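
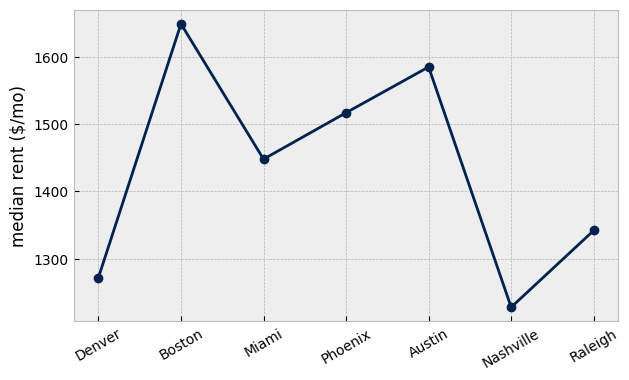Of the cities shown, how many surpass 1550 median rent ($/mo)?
2

Above 1550: Boston, Austin.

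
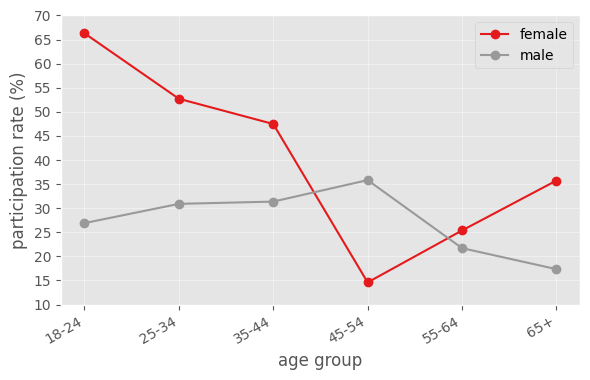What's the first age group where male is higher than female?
45-54

35-44: male ≈ 30 vs female ≈ 45 (not yet); 45-54: male ≈ 35 vs female ≈ 15 (first crossover).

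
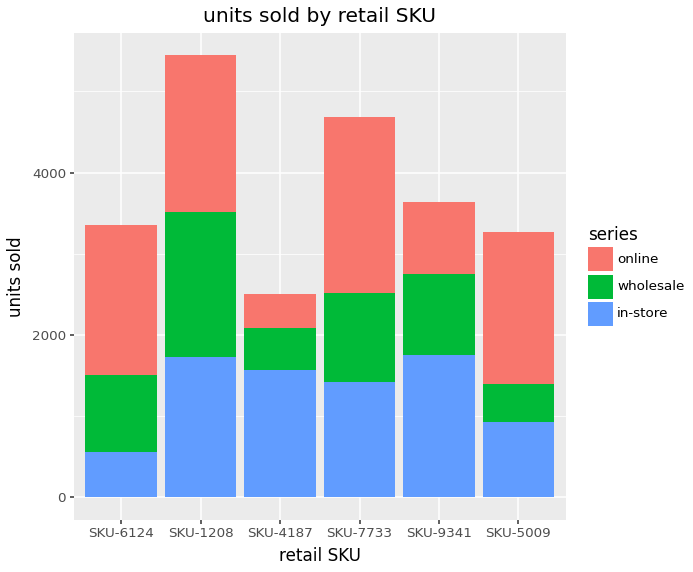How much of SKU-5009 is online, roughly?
≈ 2000

online top ≈ 3500, bottom ≈ 1500; segment ≈ 2000.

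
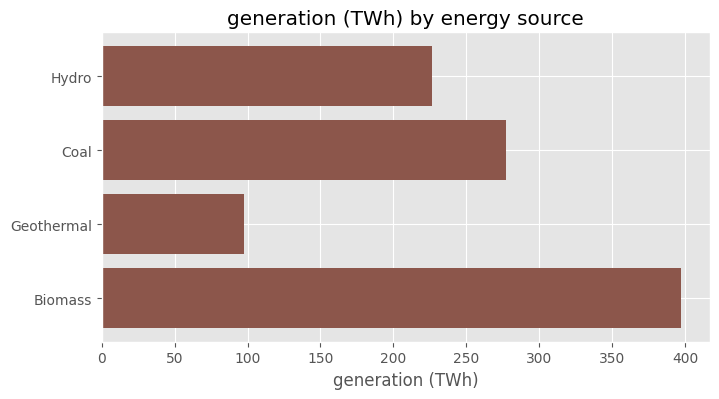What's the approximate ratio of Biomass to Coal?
≈ 1.33×

Biomass ≈ 400, Coal ≈ 300; 400/300 ≈ 1.33.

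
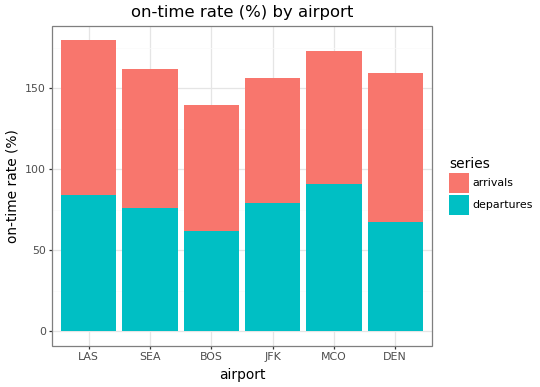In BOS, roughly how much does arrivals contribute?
arrivals top ≈ 140, bottom ≈ 60; segment ≈ 80.

≈ 80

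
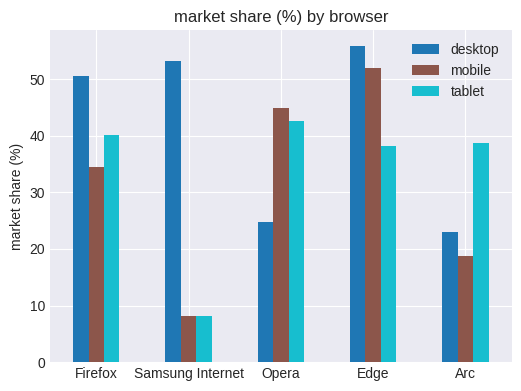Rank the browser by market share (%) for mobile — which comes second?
Top 3 for mobile: Edge ≈ 50, Opera ≈ 45, Firefox ≈ 35.

Opera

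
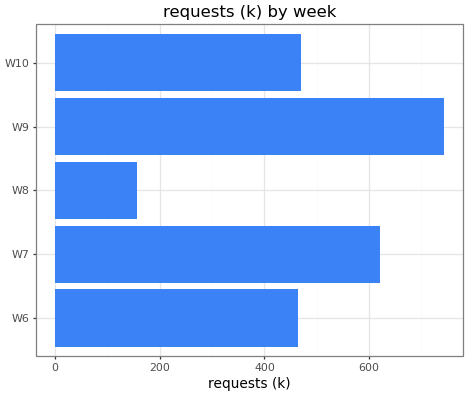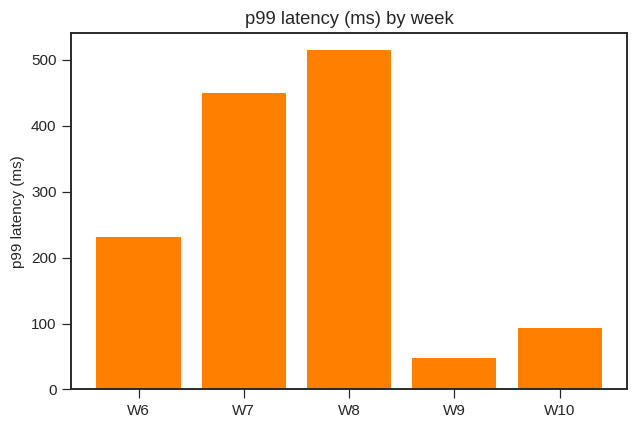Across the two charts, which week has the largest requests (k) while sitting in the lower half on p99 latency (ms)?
W9

Chart 2 median p99 latency (ms) ≈ 250; below-median weeks: W9, W10. Among those, W9 has the highest requests (k) (≈ 700).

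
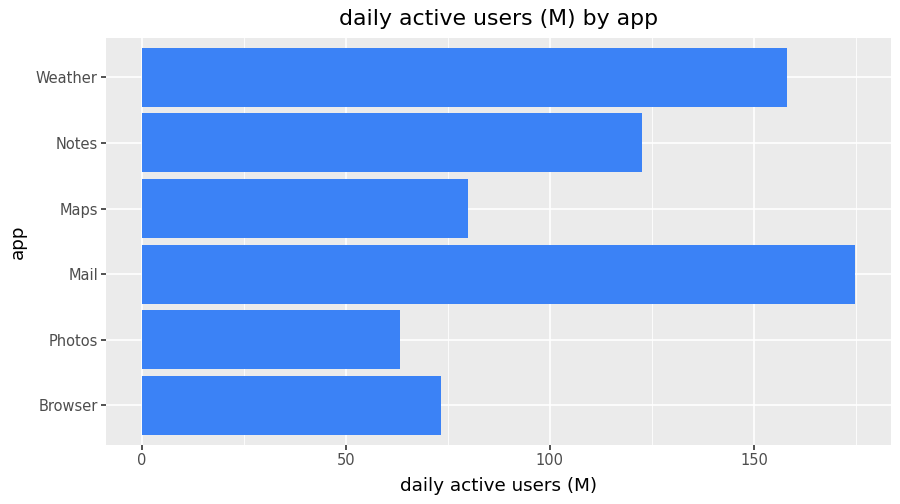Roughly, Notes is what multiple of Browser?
Notes ≈ 120, Browser ≈ 80; 120/80 ≈ 1.5.

≈ 1.5×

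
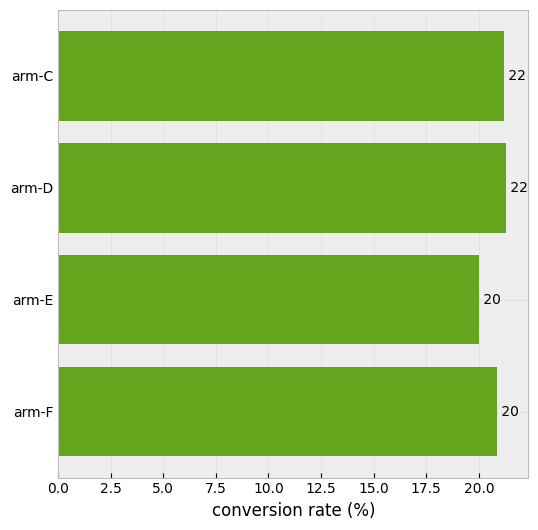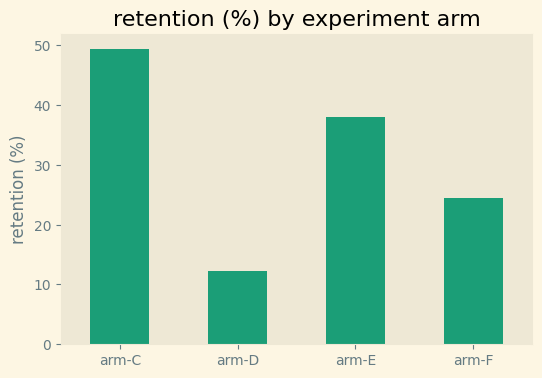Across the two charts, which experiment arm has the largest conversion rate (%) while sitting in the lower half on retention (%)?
Chart 2 median retention (%) ≈ 30; below-median experiment arms: arm-D, arm-F. Among those, arm-D has the highest conversion rate (%) (≈ 22).

arm-D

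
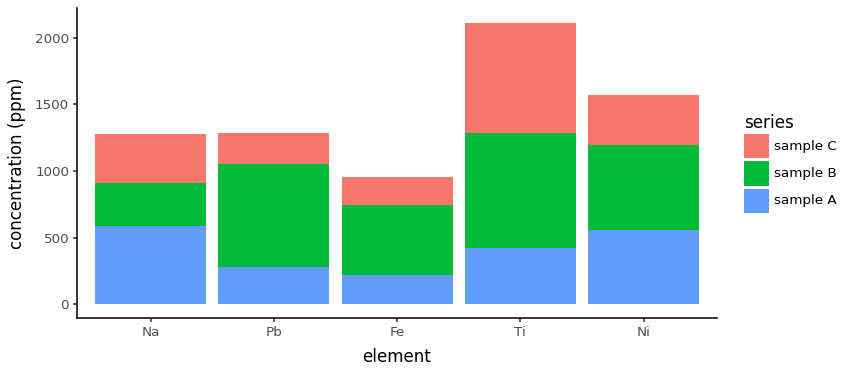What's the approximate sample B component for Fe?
sample B top ≈ 800, bottom ≈ 200; segment ≈ 600.

≈ 600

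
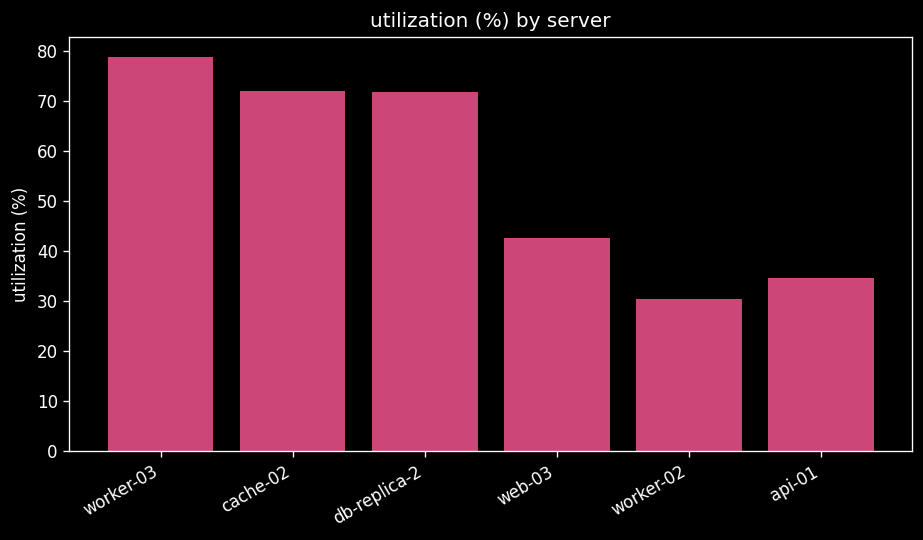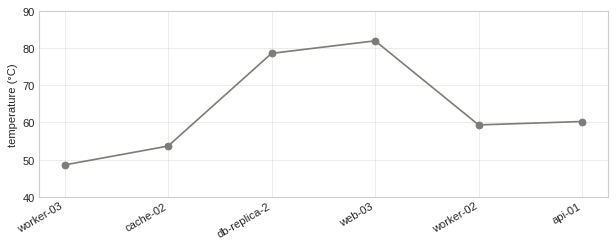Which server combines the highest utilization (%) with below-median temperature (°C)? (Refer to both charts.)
Chart 2 median temperature (°C) ≈ 60; below-median servers: worker-03, cache-02, worker-02. Among those, worker-03 has the highest utilization (%) (≈ 80).

worker-03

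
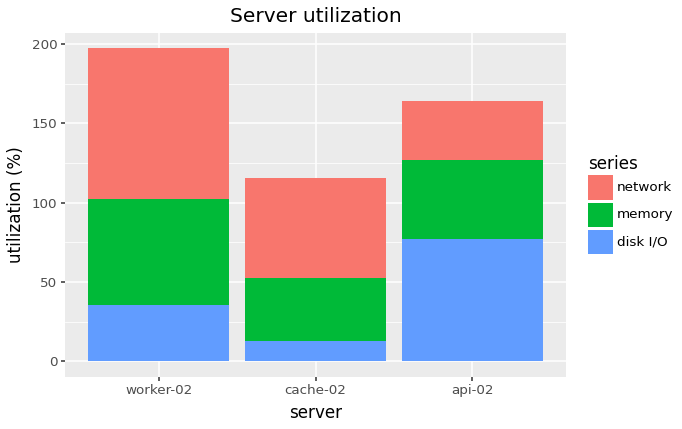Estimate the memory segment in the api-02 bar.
≈ 40

memory top ≈ 120, bottom ≈ 80; segment ≈ 40.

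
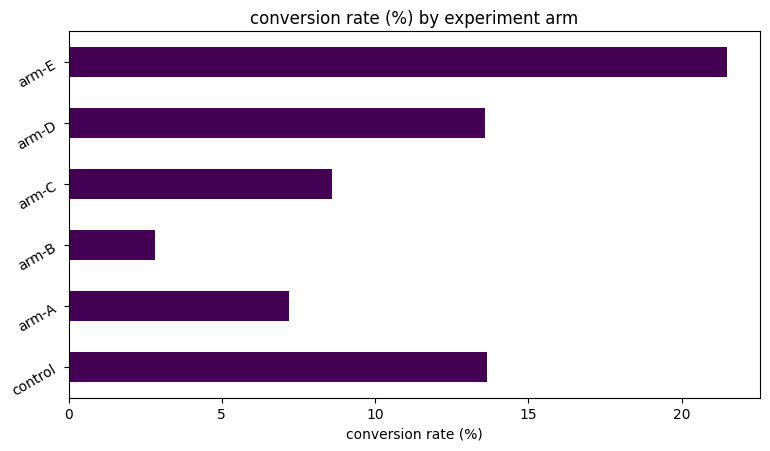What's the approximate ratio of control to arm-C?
≈ 1.75×

control ≈ 14, arm-C ≈ 8; 14/8 ≈ 1.75.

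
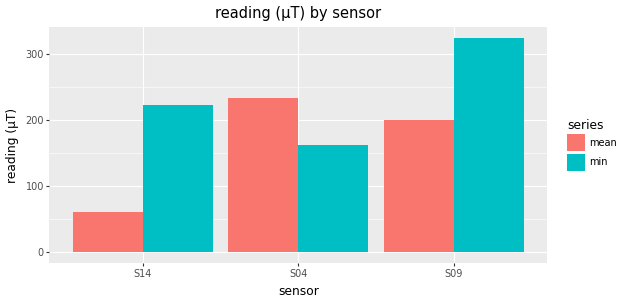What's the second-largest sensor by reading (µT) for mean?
Top 3 for mean: S04 ≈ 250, S09 ≈ 200, S14 ≈ 50.

S09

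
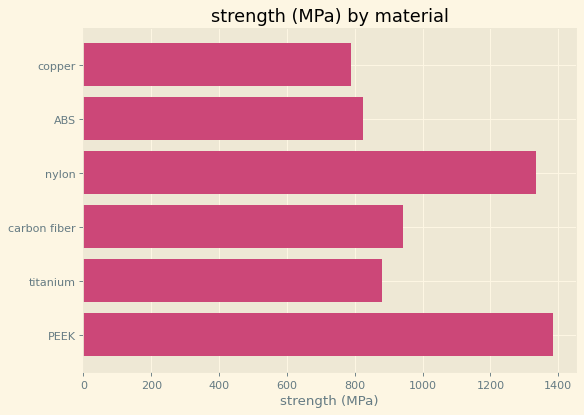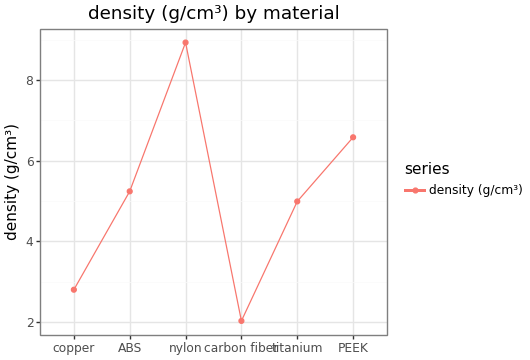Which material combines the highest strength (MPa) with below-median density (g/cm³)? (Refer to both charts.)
carbon fiber

Chart 2 median density (g/cm³) ≈ 5; below-median materials: copper, carbon fiber, titanium. Among those, carbon fiber has the highest strength (MPa) (≈ 1000).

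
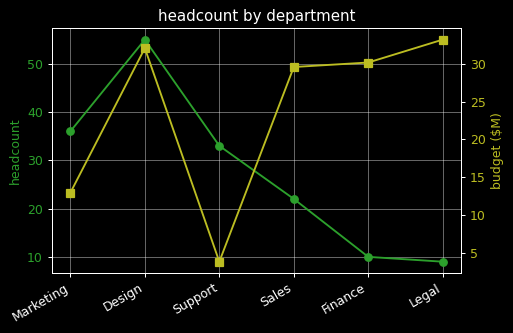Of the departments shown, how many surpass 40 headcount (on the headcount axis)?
1

Above 40: Design.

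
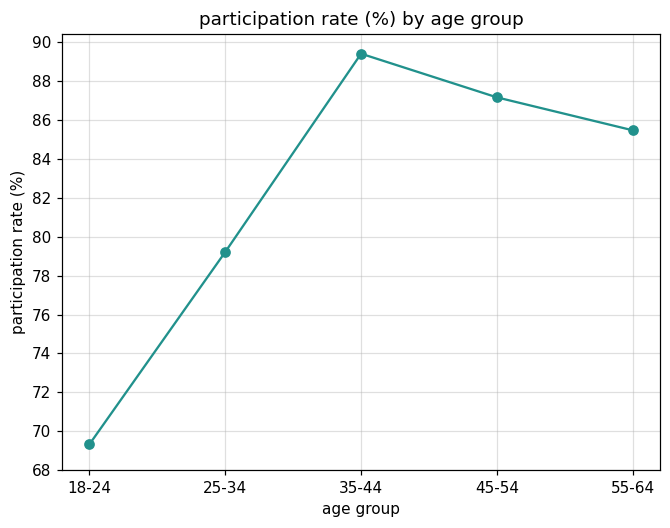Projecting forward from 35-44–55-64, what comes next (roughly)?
Last three: 90, 88, 86 → slope ≈ -2/step → next ≈ 84.

≈ 84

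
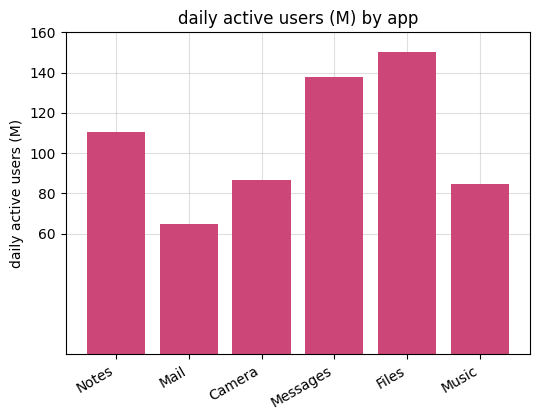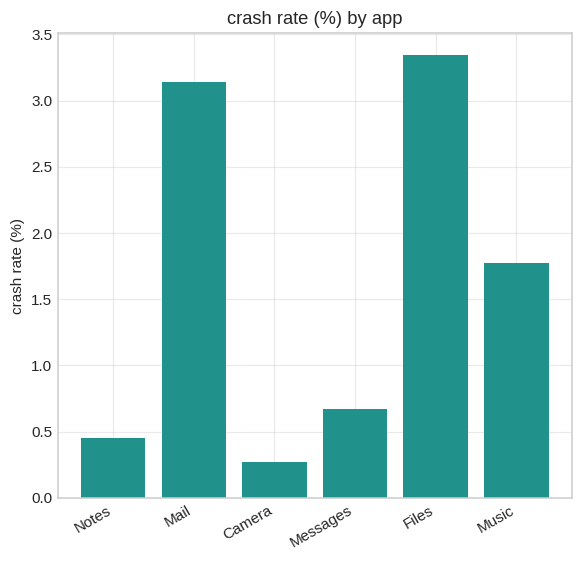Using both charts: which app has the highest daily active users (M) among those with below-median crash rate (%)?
Messages

Chart 2 median crash rate (%) ≈ 1; below-median apps: Notes, Camera, Messages. Among those, Messages has the highest daily active users (M) (≈ 140).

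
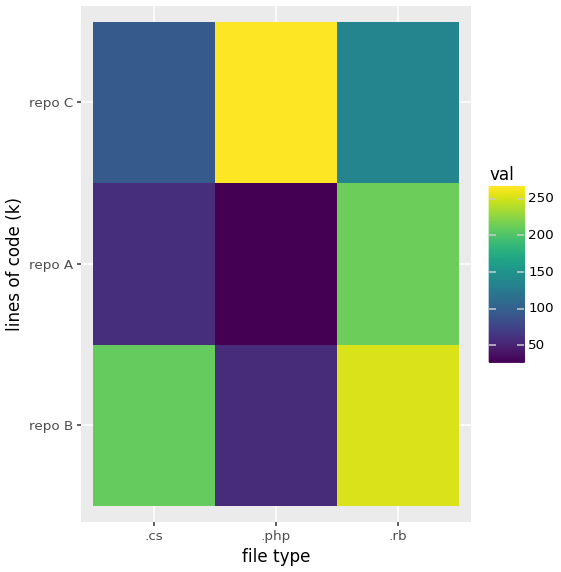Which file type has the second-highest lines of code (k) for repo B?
.cs

Top 3 for repo B: .rb ≈ 250, .cs ≈ 200, .php ≈ 50.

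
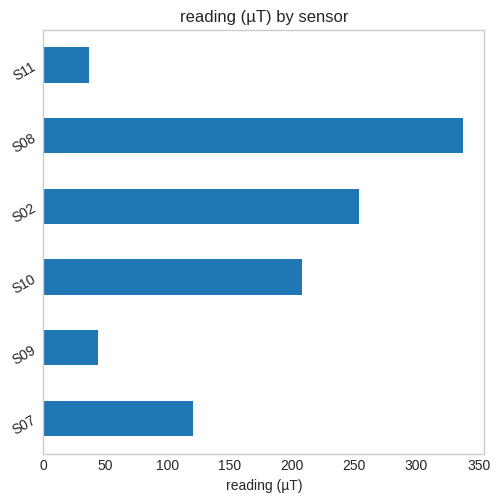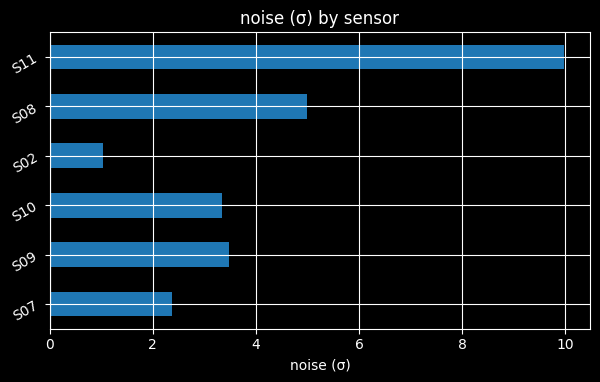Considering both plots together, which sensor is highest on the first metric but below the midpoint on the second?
Chart 2 median noise (σ) ≈ 3; below-median sensors: S07, S10, S02. Among those, S02 has the highest reading (µT) (≈ 250).

S02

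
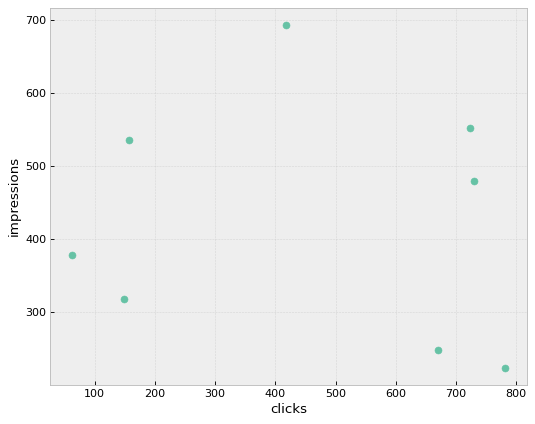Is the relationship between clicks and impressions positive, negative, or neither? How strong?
Points are roughly uncorrelated; weak (|r| ≈ 0.1).

no clear correlation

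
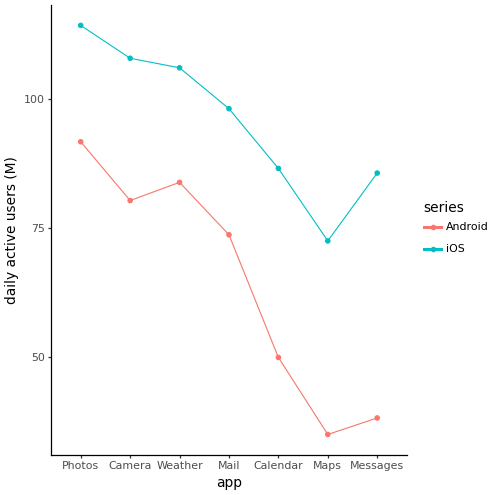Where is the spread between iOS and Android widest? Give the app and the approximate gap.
Messages, ≈ 50 M

Messages: iOS ≈ 90, Android ≈ 40 → gap ≈ 50. Next-largest (Maps) is only ≈ 40.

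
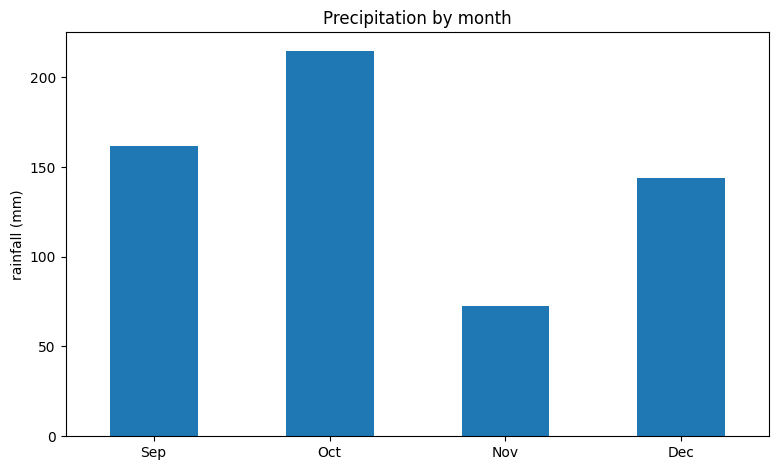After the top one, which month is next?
Top 3: Oct ≈ 220, Sep ≈ 160, Dec ≈ 140.

Sep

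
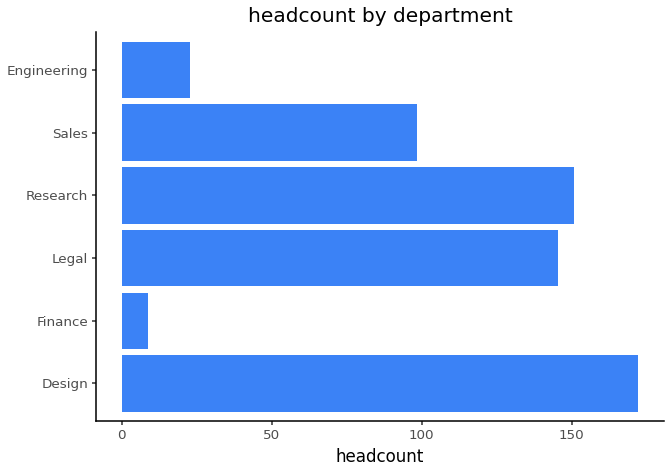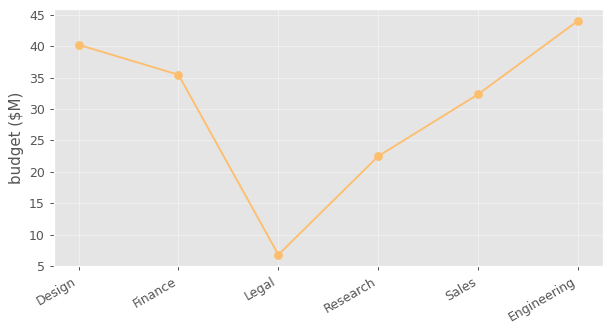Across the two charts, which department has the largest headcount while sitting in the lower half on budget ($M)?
Research

Chart 2 median budget ($M) ≈ 35; below-median departments: Legal, Research, Sales. Among those, Research has the highest headcount (≈ 160).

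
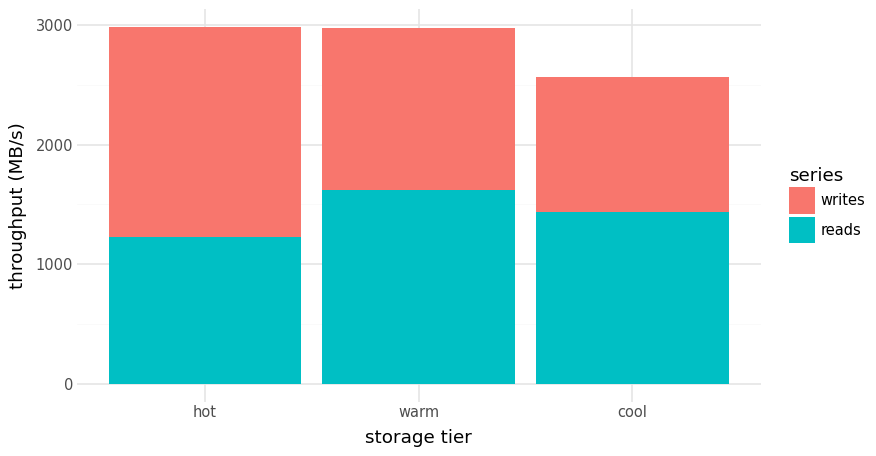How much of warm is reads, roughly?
reads top ≈ 1500, bottom ≈ 0; segment ≈ 1500.

≈ 1500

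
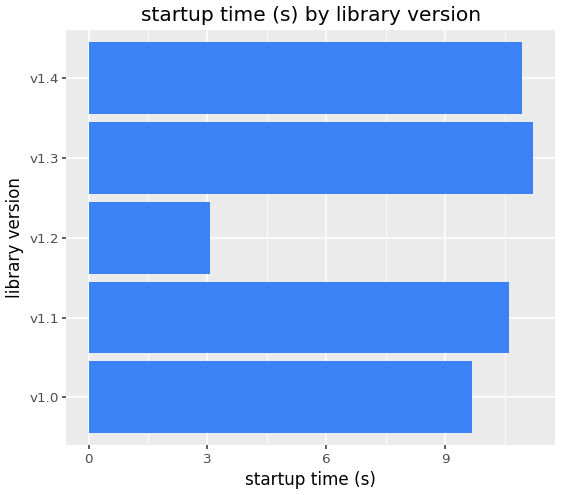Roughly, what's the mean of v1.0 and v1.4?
(10 + 11) / 2 ≈ 10.

≈ 10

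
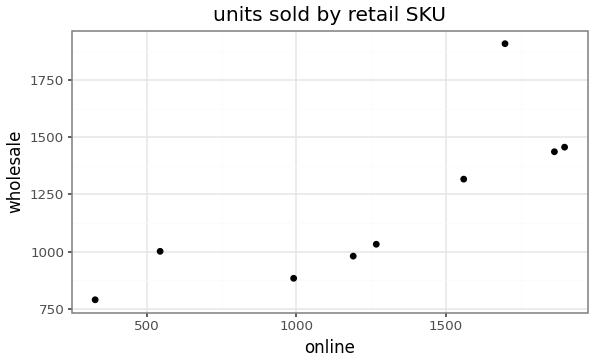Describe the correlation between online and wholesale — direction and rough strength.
positive, strong

Points are positively correlated; strong (|r| ≈ 0.8).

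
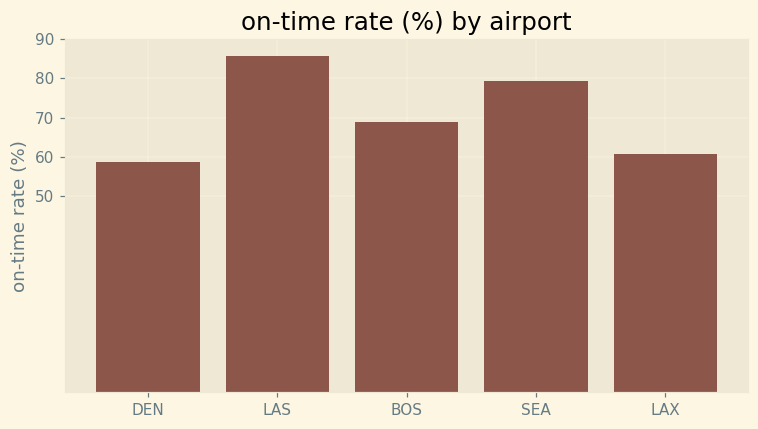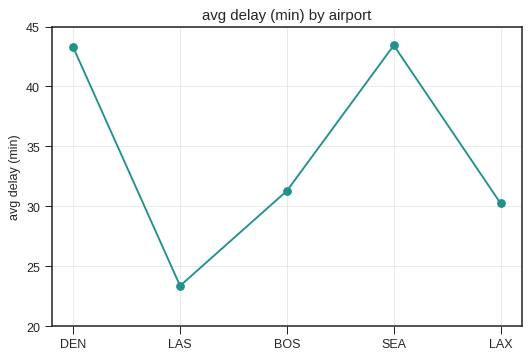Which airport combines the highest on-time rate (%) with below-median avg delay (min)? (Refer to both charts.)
Chart 2 median avg delay (min) ≈ 30; below-median airports: LAS, LAX. Among those, LAS has the highest on-time rate (%) (≈ 90).

LAS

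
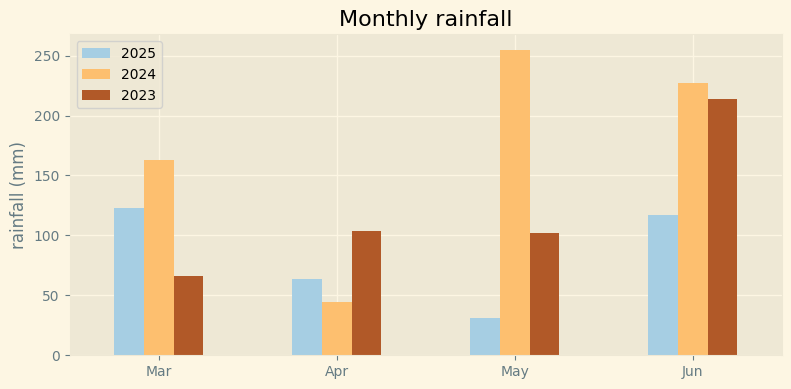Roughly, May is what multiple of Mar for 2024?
≈ 1.43×

May ≈ 250, Mar ≈ 175; 250/175 ≈ 1.43.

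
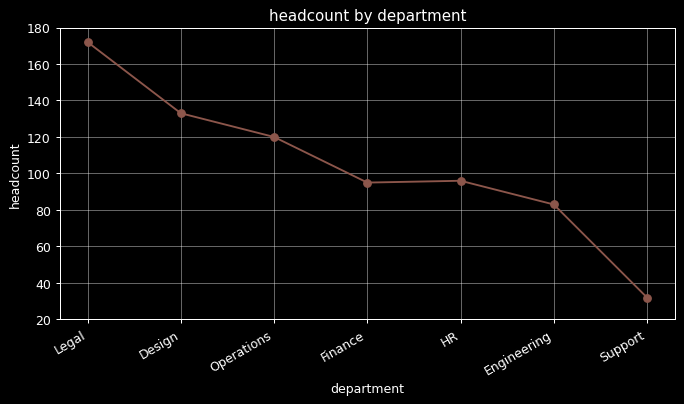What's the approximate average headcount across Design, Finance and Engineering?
≈ 107

(140 + 100 + 80) / 3 ≈ 107.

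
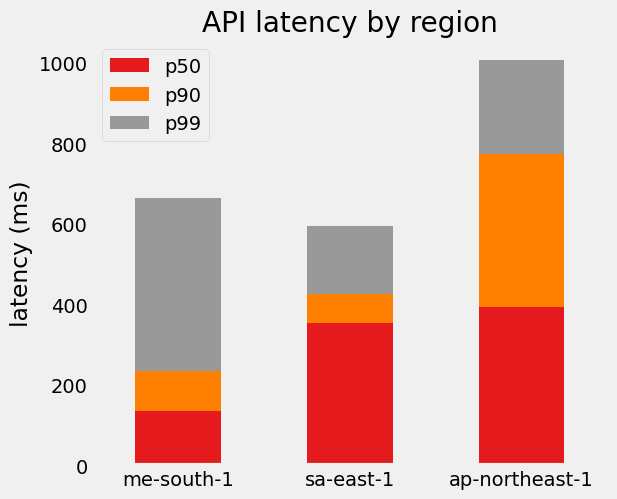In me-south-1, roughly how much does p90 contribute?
p90 top ≈ 200, bottom ≈ 100; segment ≈ 100.

≈ 100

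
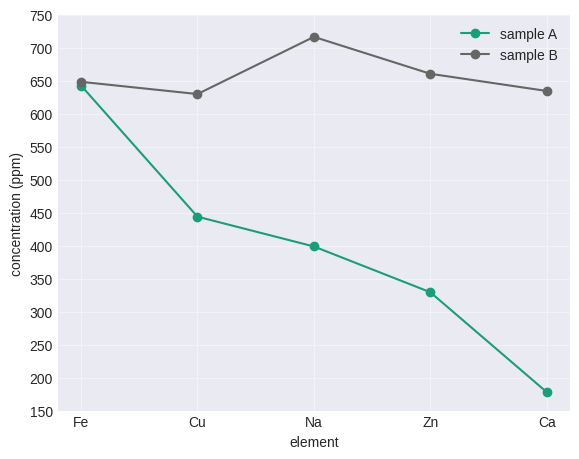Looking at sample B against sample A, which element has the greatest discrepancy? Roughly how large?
Ca: sample B ≈ 650, sample A ≈ 200 → gap ≈ 450. Next-largest (Zn) is only ≈ 300.

Ca, ≈ 450 ppm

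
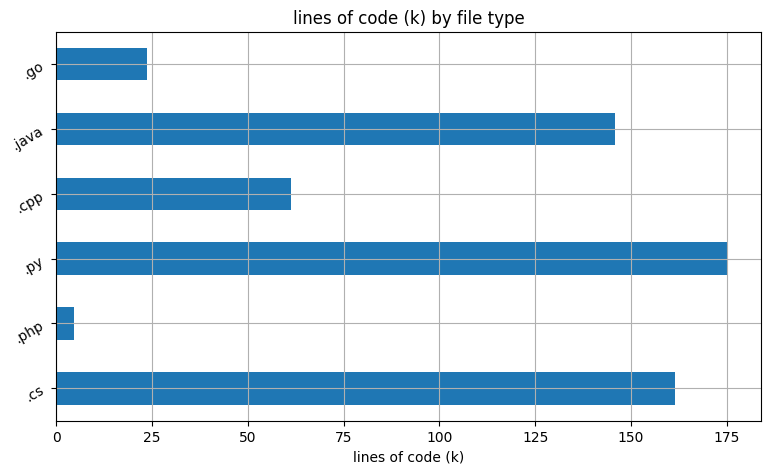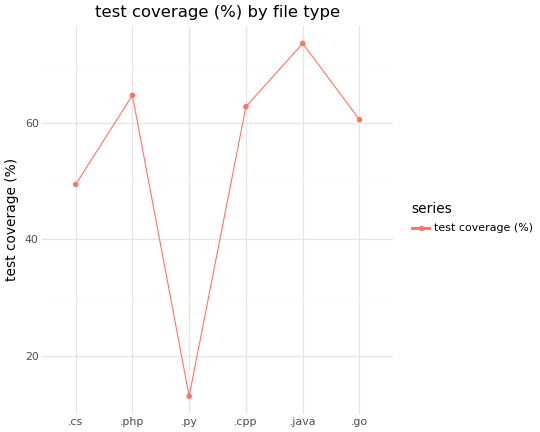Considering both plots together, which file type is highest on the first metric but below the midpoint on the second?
.py

Chart 2 median test coverage (%) ≈ 60; below-median file types: .cs, .py, .go. Among those, .py has the highest lines of code (k) (≈ 180).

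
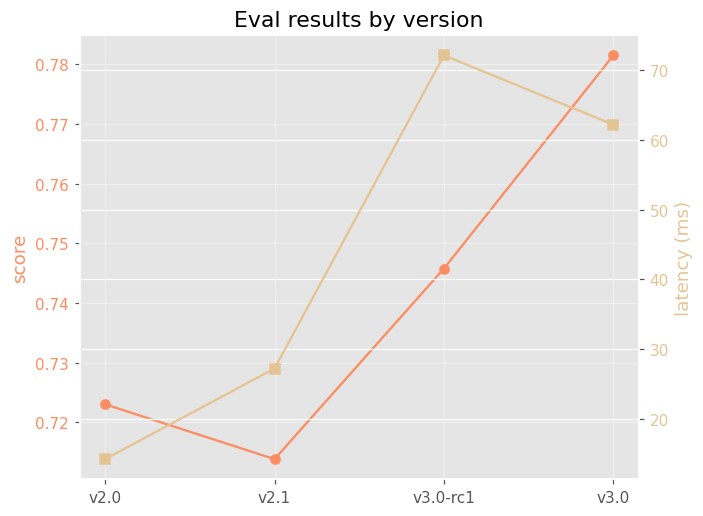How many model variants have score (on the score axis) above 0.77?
1

Above 0.77: v3.0.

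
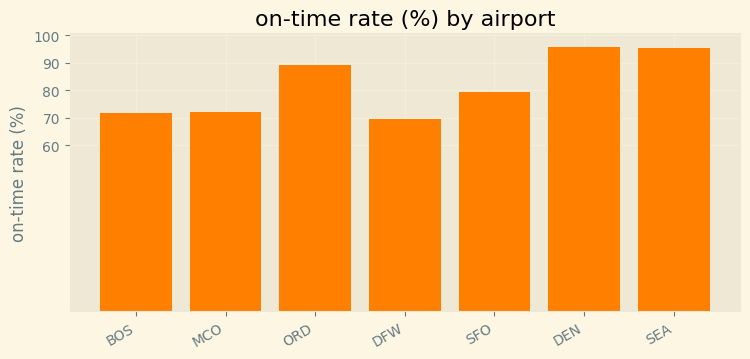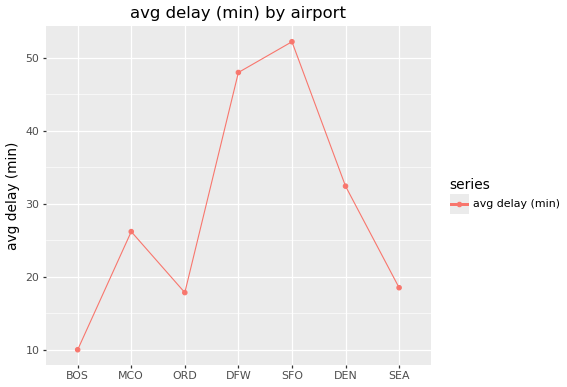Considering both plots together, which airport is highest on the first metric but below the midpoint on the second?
Chart 2 median avg delay (min) ≈ 25; below-median airports: BOS, ORD, SEA. Among those, SEA has the highest on-time rate (%) (≈ 100).

SEA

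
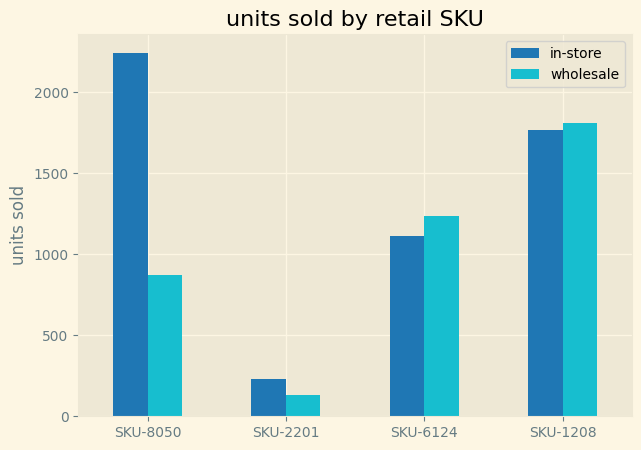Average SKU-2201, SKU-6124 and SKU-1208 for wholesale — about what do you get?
≈ 1067

(200 + 1200 + 1800) / 3 ≈ 1067.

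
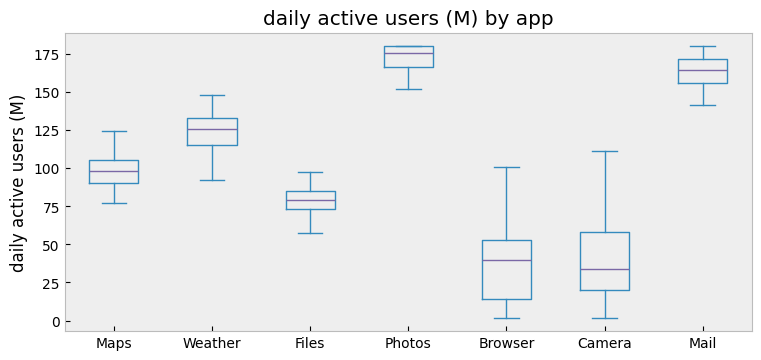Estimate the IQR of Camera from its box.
≈ 40

Q3 ≈ 60, Q1 ≈ 20; IQR ≈ 40.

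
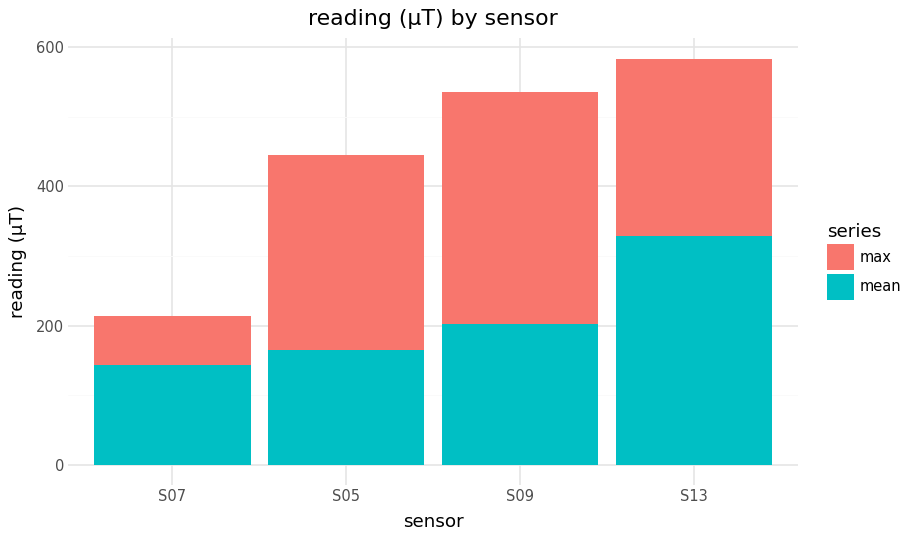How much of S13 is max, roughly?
≈ 250

max top ≈ 600, bottom ≈ 350; segment ≈ 250.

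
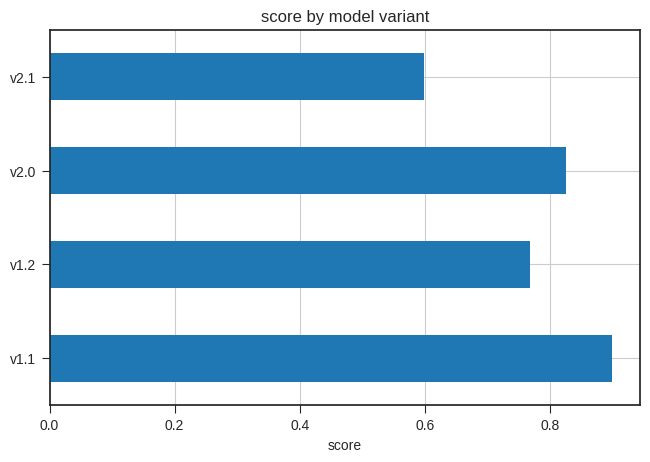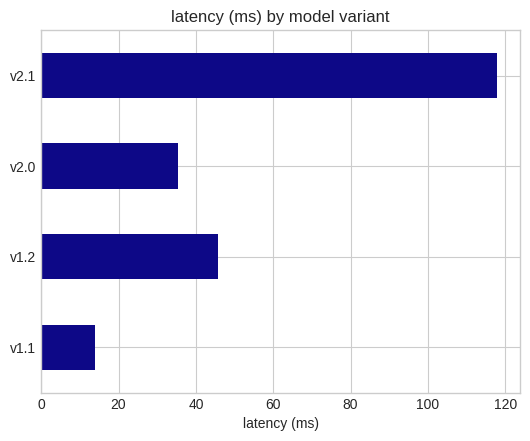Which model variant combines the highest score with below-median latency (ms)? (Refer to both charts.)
Chart 2 median latency (ms) ≈ 40; below-median model variants: v1.1, v2.0. Among those, v1.1 has the highest score (≈ 0.9).

v1.1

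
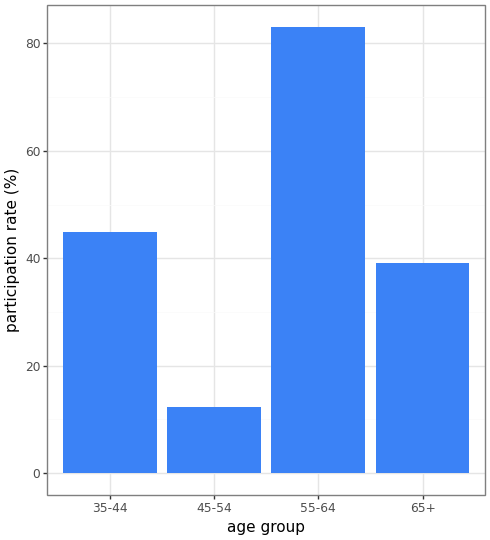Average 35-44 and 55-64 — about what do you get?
(40 + 80) / 2 ≈ 60.

≈ 60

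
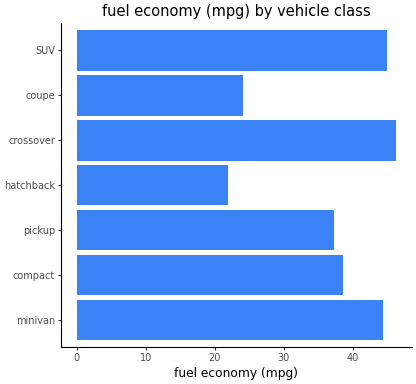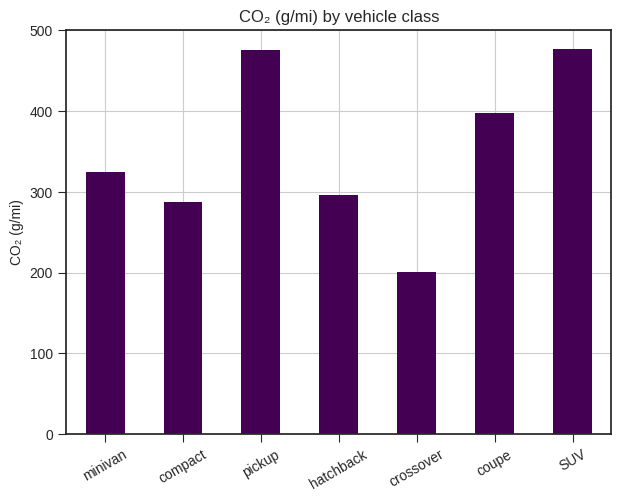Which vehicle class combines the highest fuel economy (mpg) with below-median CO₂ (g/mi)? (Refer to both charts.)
crossover

Chart 2 median CO₂ (g/mi) ≈ 300; below-median vehicle classes: compact, hatchback, crossover. Among those, crossover has the highest fuel economy (mpg) (≈ 45).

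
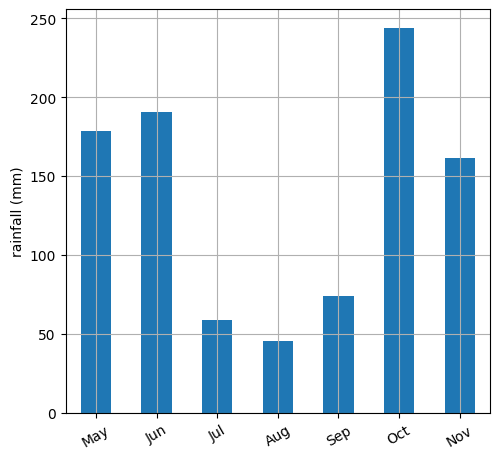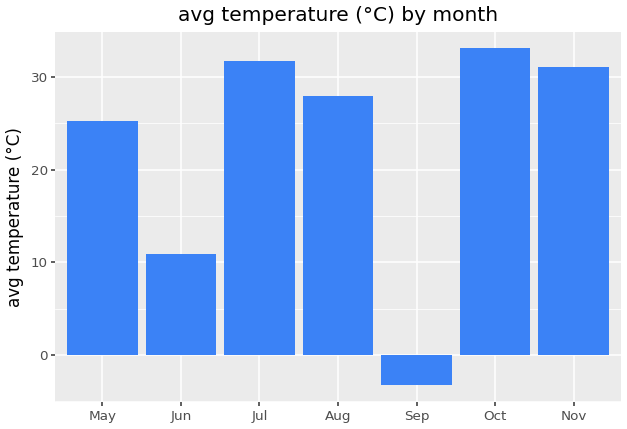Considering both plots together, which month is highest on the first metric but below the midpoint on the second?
Chart 2 median avg temperature (°C) ≈ 30; below-median months: May, Jun, Sep. Among those, Jun has the highest rainfall (mm) (≈ 200).

Jun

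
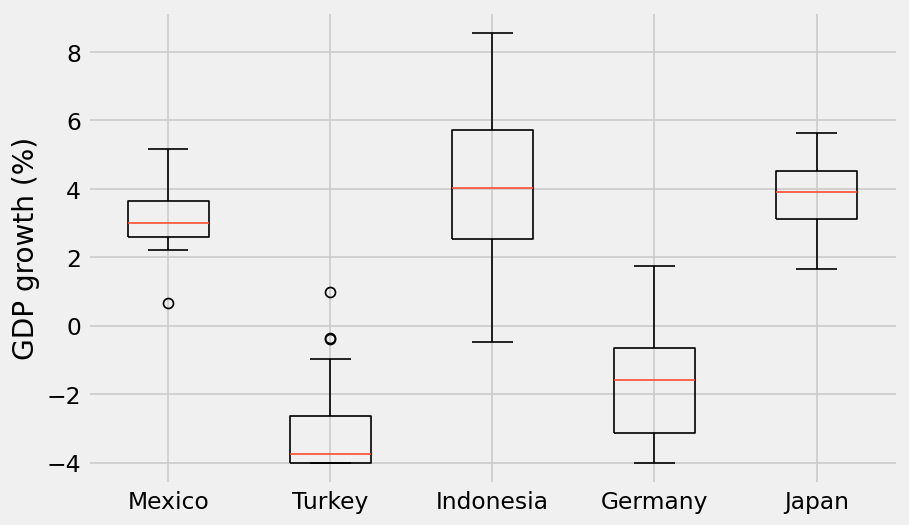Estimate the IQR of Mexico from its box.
≈ 1

Q3 ≈ 4, Q1 ≈ 3; IQR ≈ 1.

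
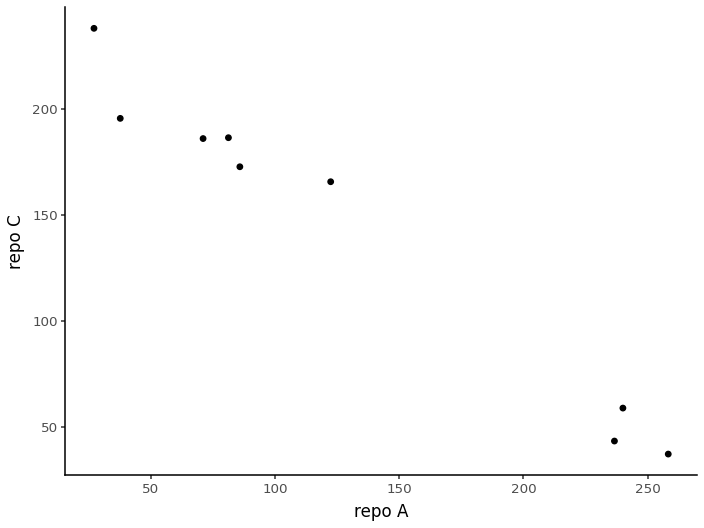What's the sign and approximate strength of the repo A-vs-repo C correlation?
Points are negatively correlated; strong (|r| ≈ 1.0).

negative, strong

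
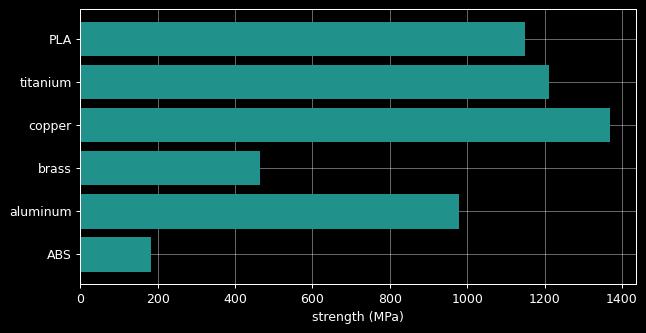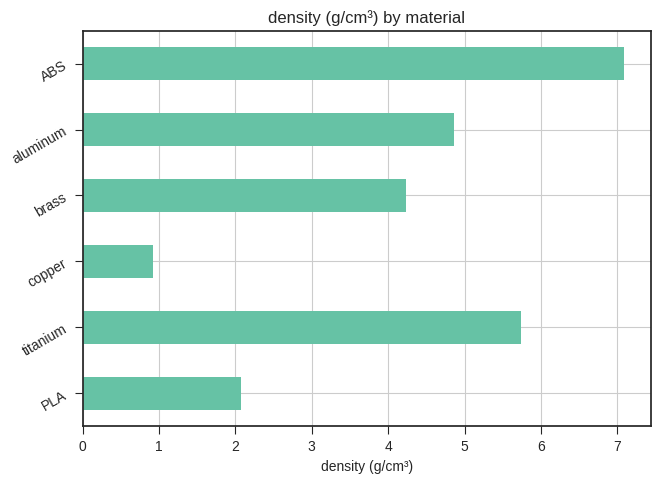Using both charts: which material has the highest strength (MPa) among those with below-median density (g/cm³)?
Chart 2 median density (g/cm³) ≈ 5; below-median materials: PLA, copper, brass. Among those, copper has the highest strength (MPa) (≈ 1400).

copper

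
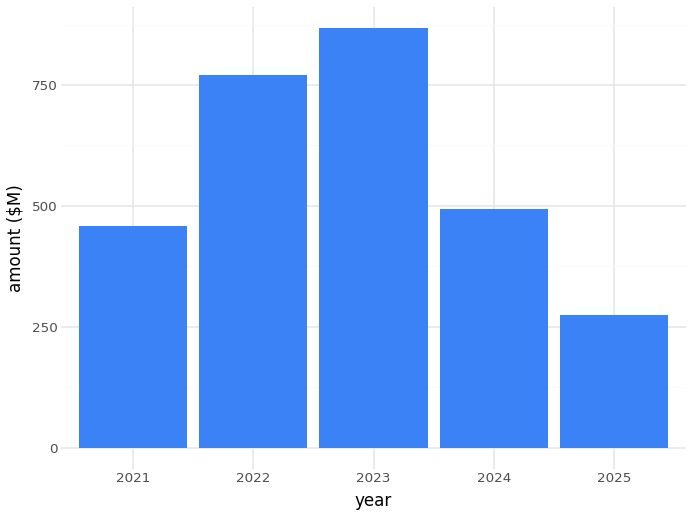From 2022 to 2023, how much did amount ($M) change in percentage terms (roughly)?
≈ +12.5%

2022 ≈ 800, 2023 ≈ 900; (900 − 800) / 800 ≈ +12.5%.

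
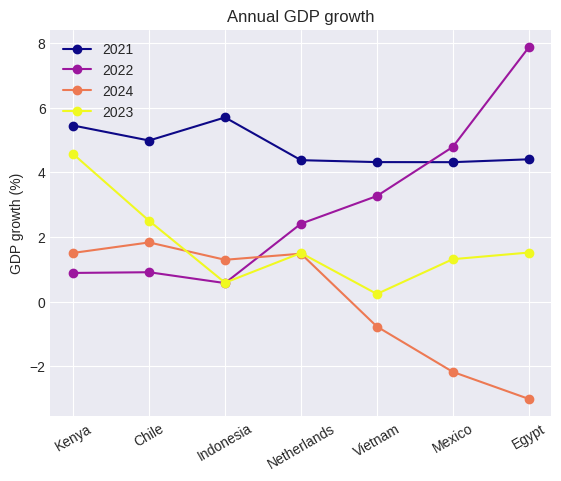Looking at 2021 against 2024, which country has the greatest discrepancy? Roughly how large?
Egypt, ≈ 7 %

Egypt: 2021 ≈ 4, 2024 ≈ -3 → gap ≈ 7. Next-largest (Mexico) is only ≈ 6.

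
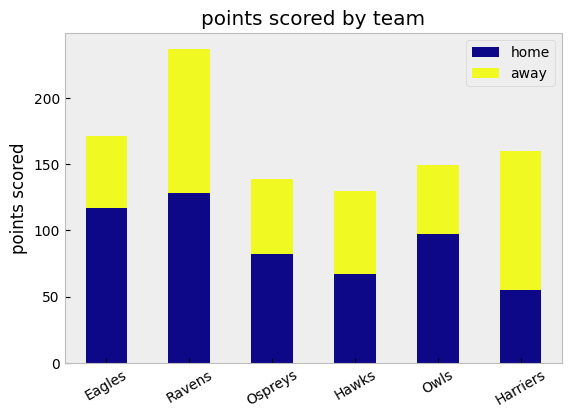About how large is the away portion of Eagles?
≈ 60

away top ≈ 180, bottom ≈ 120; segment ≈ 60.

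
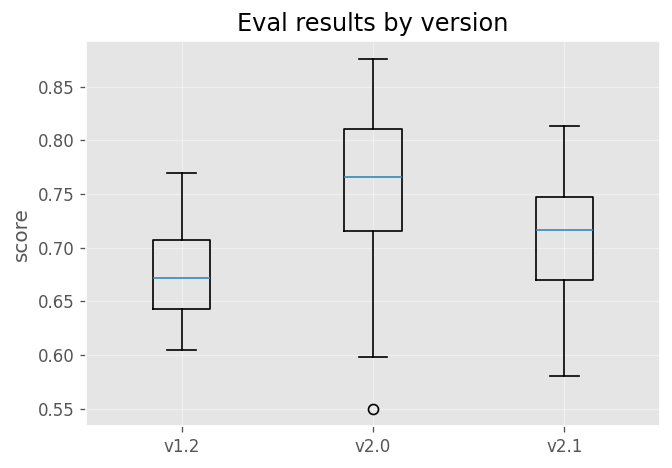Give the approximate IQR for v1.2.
≈ 0.07

Q3 ≈ 0.71, Q1 ≈ 0.64; IQR ≈ 0.07.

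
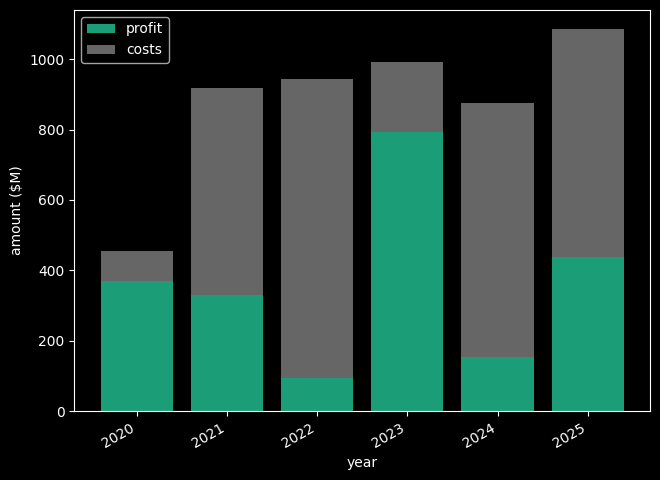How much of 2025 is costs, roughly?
≈ 700

costs top ≈ 1100, bottom ≈ 400; segment ≈ 700.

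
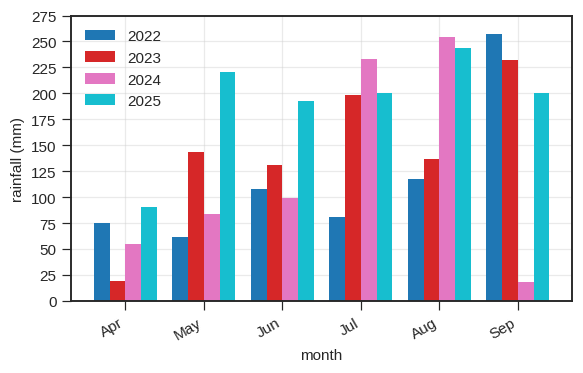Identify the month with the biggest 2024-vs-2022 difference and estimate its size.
Sep: 2024 ≈ 25, 2022 ≈ 250 → gap ≈ 225. Next-largest (Jul) is only ≈ 150.

Sep, ≈ 225 mm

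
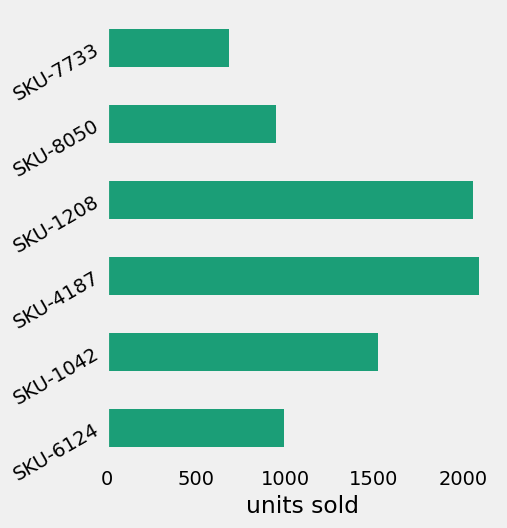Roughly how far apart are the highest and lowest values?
≈ 1400

Max SKU-4187 ≈ 2000, min SKU-7733 ≈ 600; range ≈ 1400.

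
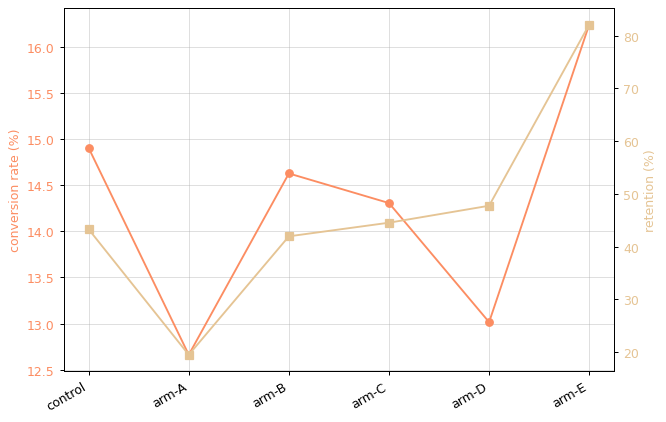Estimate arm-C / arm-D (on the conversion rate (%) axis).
arm-C ≈ 14.5, arm-D ≈ 13.0; 14.5/13.0 ≈ 1.12.

≈ 1.12×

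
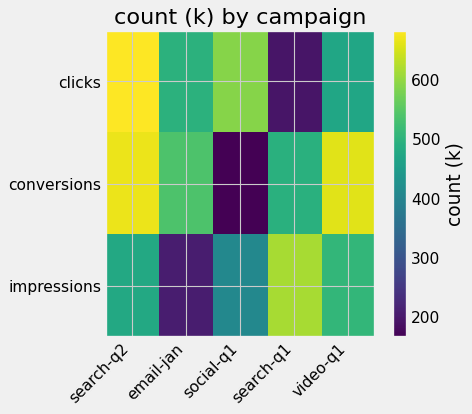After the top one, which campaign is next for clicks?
Top 3 for clicks: search-q2 ≈ 700, social-q1 ≈ 600, email-jan ≈ 500.

social-q1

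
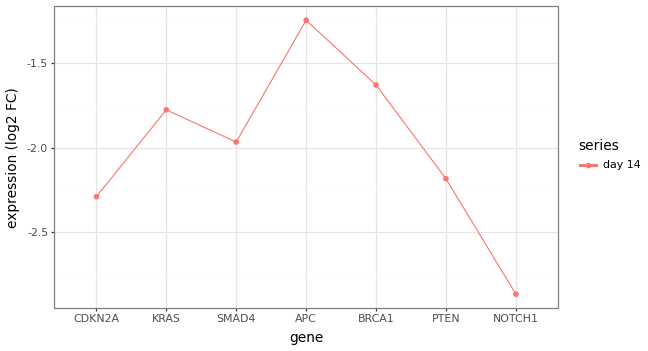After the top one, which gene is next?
BRCA1

Top 3: APC ≈ -1.2, BRCA1 ≈ -1.6, KRAS ≈ -1.8.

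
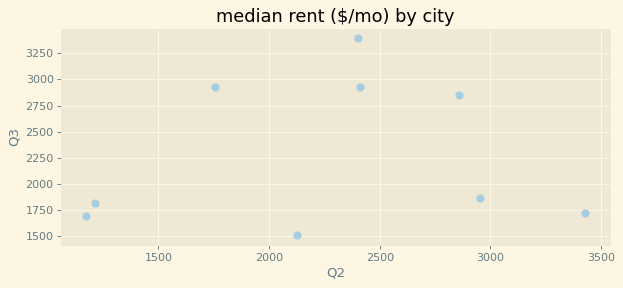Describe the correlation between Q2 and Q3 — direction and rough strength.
Points are roughly uncorrelated; weak (|r| ≈ 0.1).

no clear correlation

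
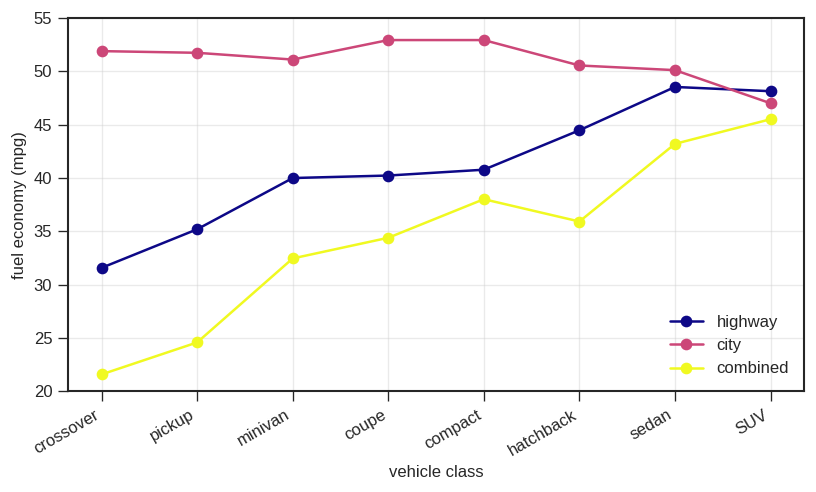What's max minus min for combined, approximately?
≈ 25

Max SUV ≈ 45, min crossover ≈ 20; range ≈ 25.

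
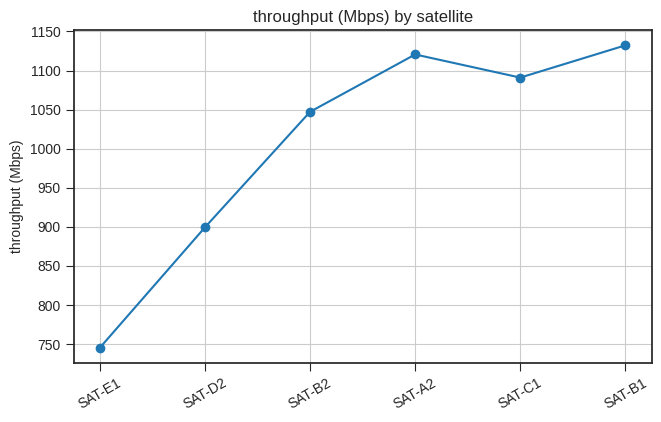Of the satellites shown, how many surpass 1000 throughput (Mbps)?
4

Above 1000: SAT-B2, SAT-A2, SAT-C1, SAT-B1.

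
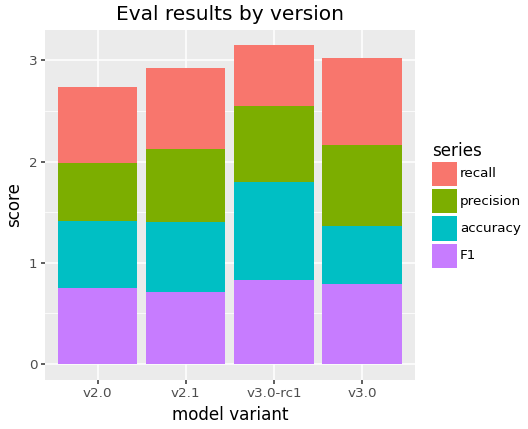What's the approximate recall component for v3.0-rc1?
≈ 0.5

recall top ≈ 3.0, bottom ≈ 2.5; segment ≈ 0.5.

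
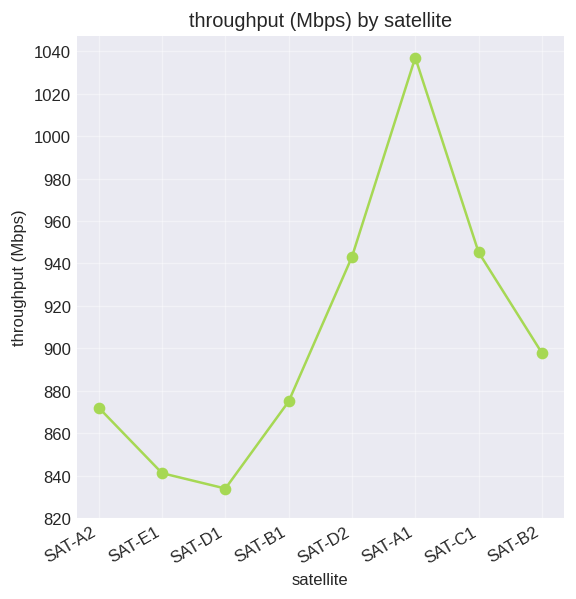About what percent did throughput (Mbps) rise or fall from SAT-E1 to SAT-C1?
SAT-E1 ≈ 840, SAT-C1 ≈ 940; (940 − 840) / 840 ≈ +11.9%.

≈ +11.9%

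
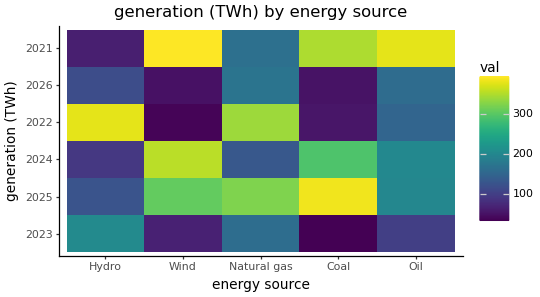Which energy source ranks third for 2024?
Oil

Top 4 for 2024: Wind ≈ 350, Coal ≈ 300, Oil ≈ 200, Natural gas ≈ 150.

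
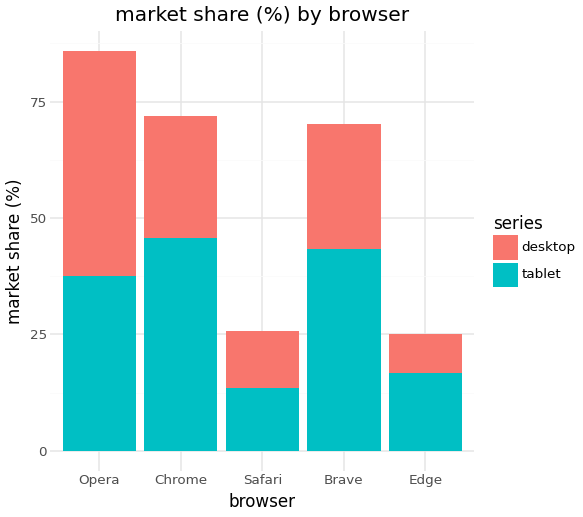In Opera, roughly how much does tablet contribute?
tablet top ≈ 40, bottom ≈ 0; segment ≈ 40.

≈ 40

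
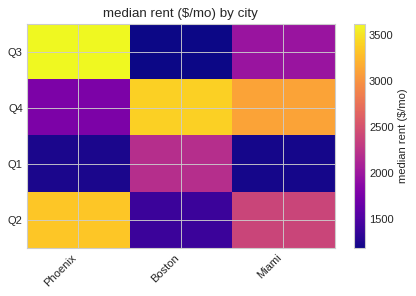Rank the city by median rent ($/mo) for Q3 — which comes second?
Miami

Top 3 for Q3: Phoenix ≈ 3500, Miami ≈ 2000, Boston ≈ 1000.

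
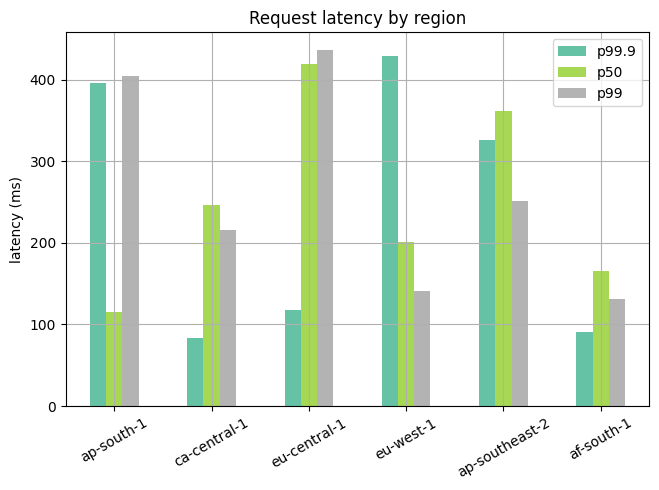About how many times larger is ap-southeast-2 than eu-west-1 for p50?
≈ 1.75×

ap-southeast-2 ≈ 350, eu-west-1 ≈ 200; 350/200 ≈ 1.75.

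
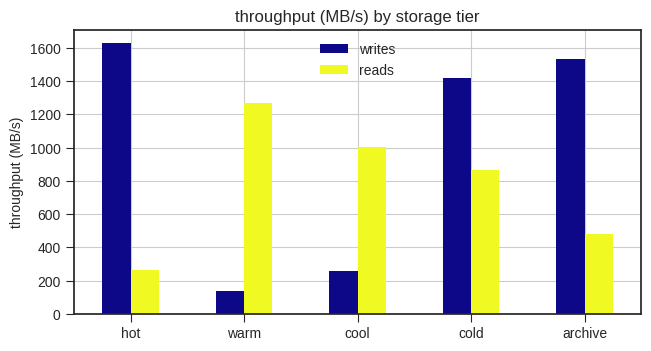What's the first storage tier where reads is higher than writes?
warm

hot: reads ≈ 200 vs writes ≈ 1600 (not yet); warm: reads ≈ 1200 vs writes ≈ 200 (first crossover).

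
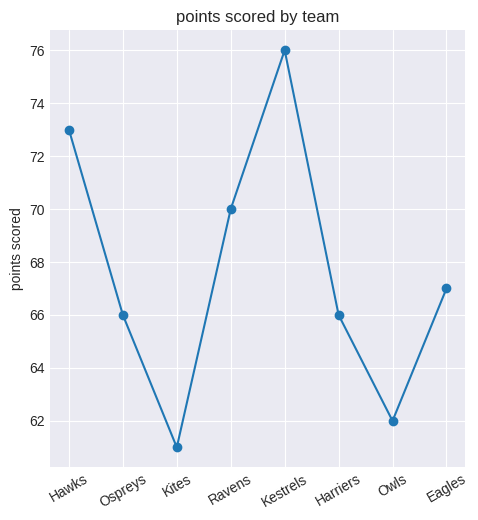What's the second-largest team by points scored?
Hawks

Top 3: Kestrels ≈ 76, Hawks ≈ 72, Ravens ≈ 70.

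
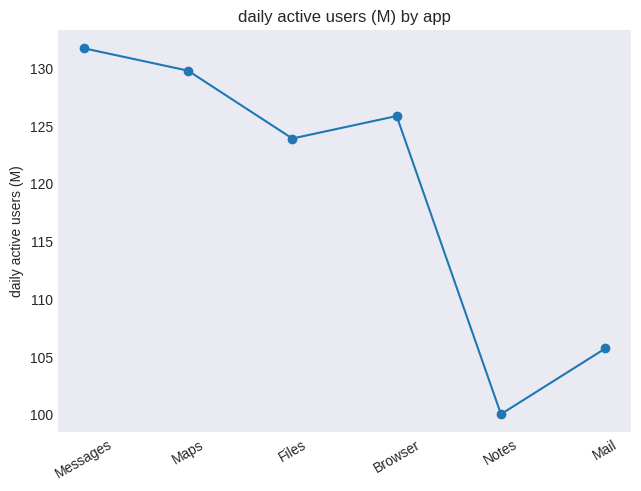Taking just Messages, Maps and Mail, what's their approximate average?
≈ 122

(130 + 130 + 105) / 3 ≈ 122.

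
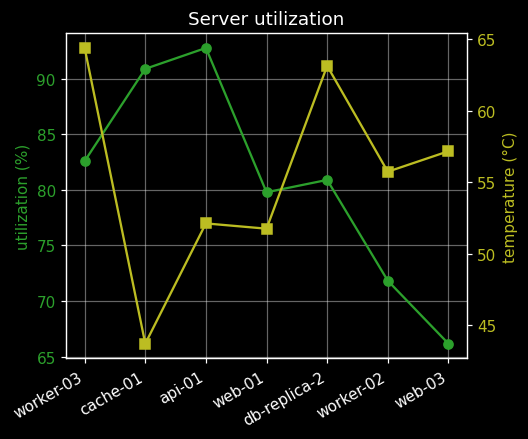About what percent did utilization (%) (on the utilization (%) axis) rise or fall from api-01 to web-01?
api-01 ≈ 95, web-01 ≈ 80; (80 − 95) / 95 ≈ -15.8%.

≈ -15.8%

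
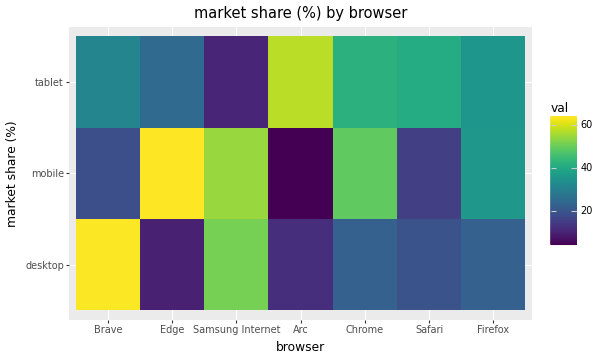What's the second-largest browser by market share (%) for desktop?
Top 3 for desktop: Brave ≈ 65, Samsung Internet ≈ 50, Chrome ≈ 20.

Samsung Internet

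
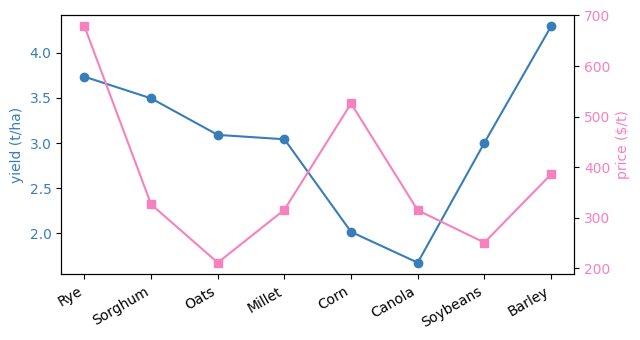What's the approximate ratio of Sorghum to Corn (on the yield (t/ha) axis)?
≈ 1.75×

Sorghum ≈ 3.5, Corn ≈ 2.0; 3.5/2.0 ≈ 1.75.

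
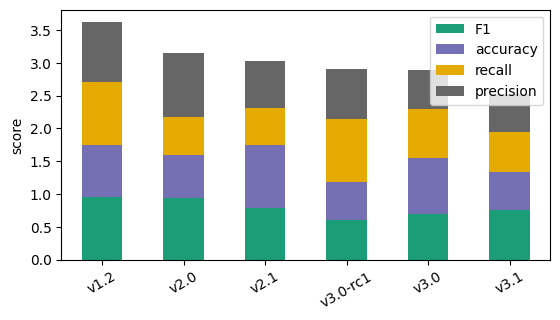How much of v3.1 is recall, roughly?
≈ 0.5

recall top ≈ 2.0, bottom ≈ 1.5; segment ≈ 0.5.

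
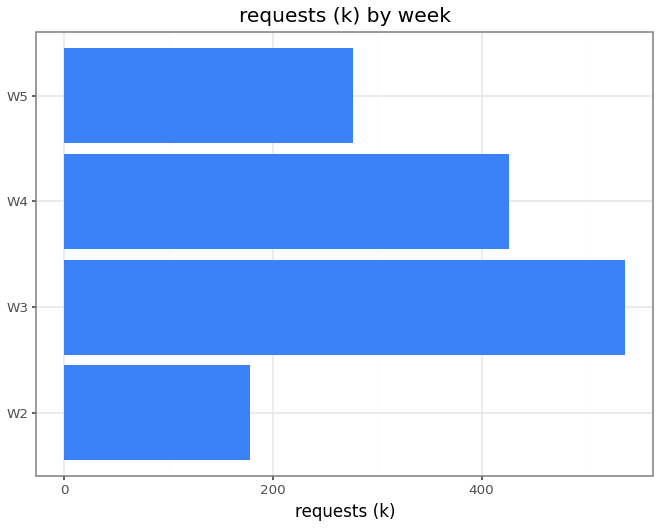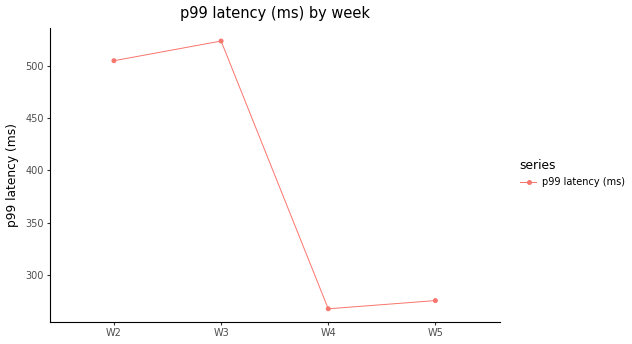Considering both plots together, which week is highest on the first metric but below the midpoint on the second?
Chart 2 median p99 latency (ms) ≈ 400; below-median weeks: W4, W5. Among those, W4 has the highest requests (k) (≈ 450).

W4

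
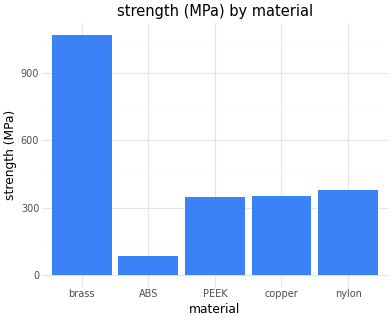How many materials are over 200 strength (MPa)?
Above 200: brass, PEEK, copper, nylon.

4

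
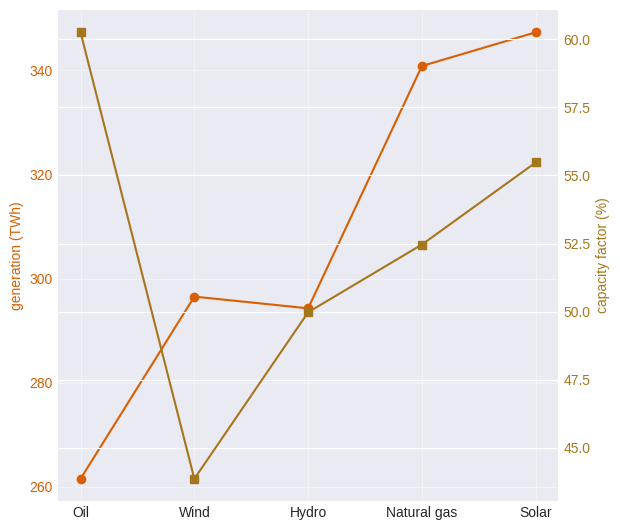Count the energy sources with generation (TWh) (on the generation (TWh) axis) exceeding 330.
Above 330: Natural gas, Solar.

2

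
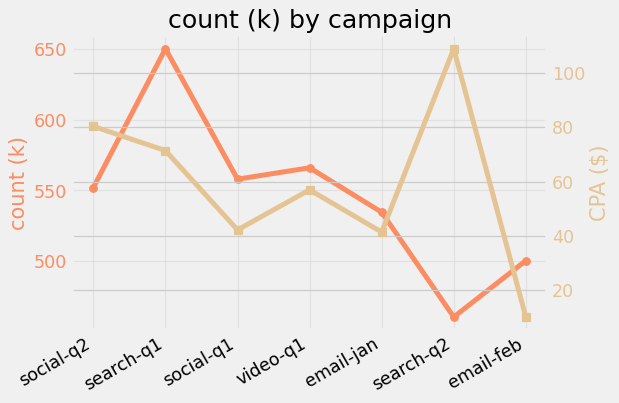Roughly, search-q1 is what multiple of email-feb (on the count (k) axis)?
search-q1 ≈ 660, email-feb ≈ 500; 660/500 ≈ 1.32.

≈ 1.32×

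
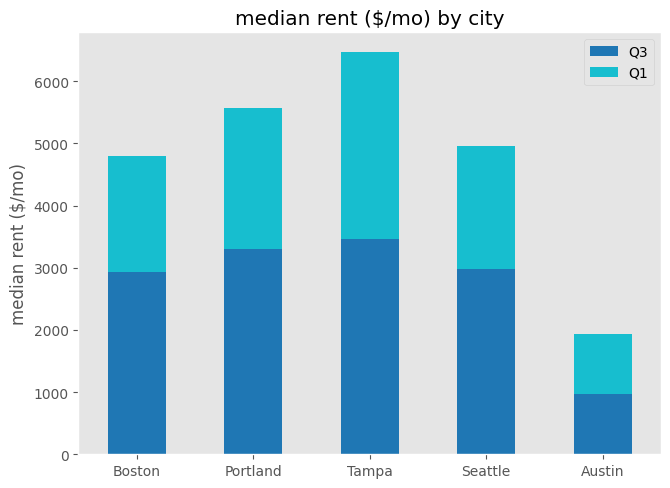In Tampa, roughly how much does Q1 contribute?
Q1 top ≈ 6000, bottom ≈ 3000; segment ≈ 3000.

≈ 3000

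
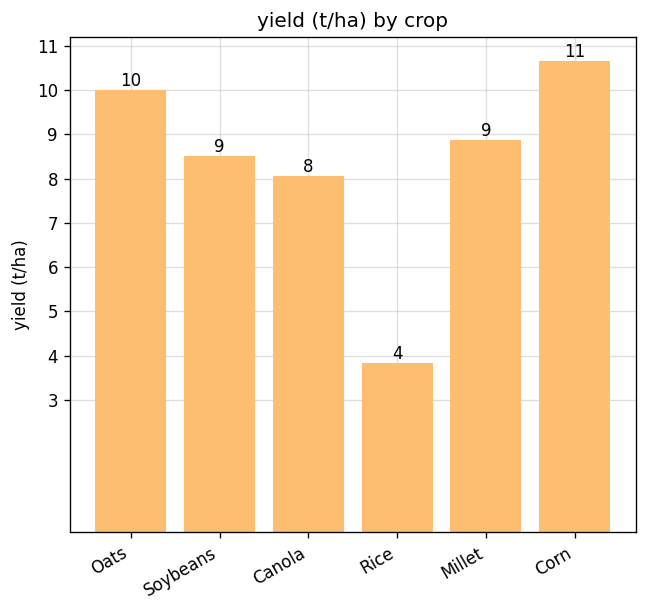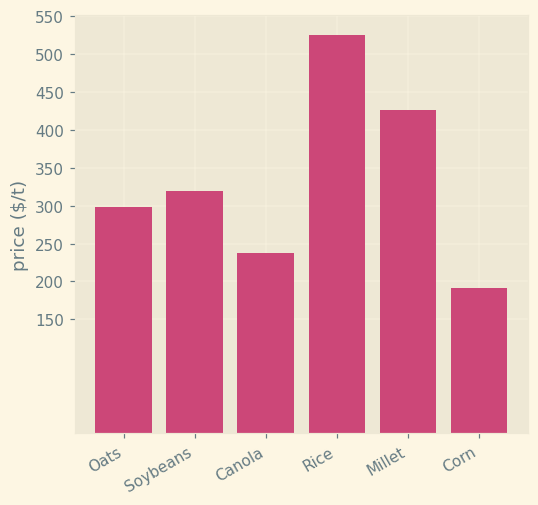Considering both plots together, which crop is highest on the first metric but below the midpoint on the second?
Chart 2 median price ($/t) ≈ 300; below-median crops: Oats, Canola, Corn. Among those, Corn has the highest yield (t/ha) (≈ 11).

Corn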